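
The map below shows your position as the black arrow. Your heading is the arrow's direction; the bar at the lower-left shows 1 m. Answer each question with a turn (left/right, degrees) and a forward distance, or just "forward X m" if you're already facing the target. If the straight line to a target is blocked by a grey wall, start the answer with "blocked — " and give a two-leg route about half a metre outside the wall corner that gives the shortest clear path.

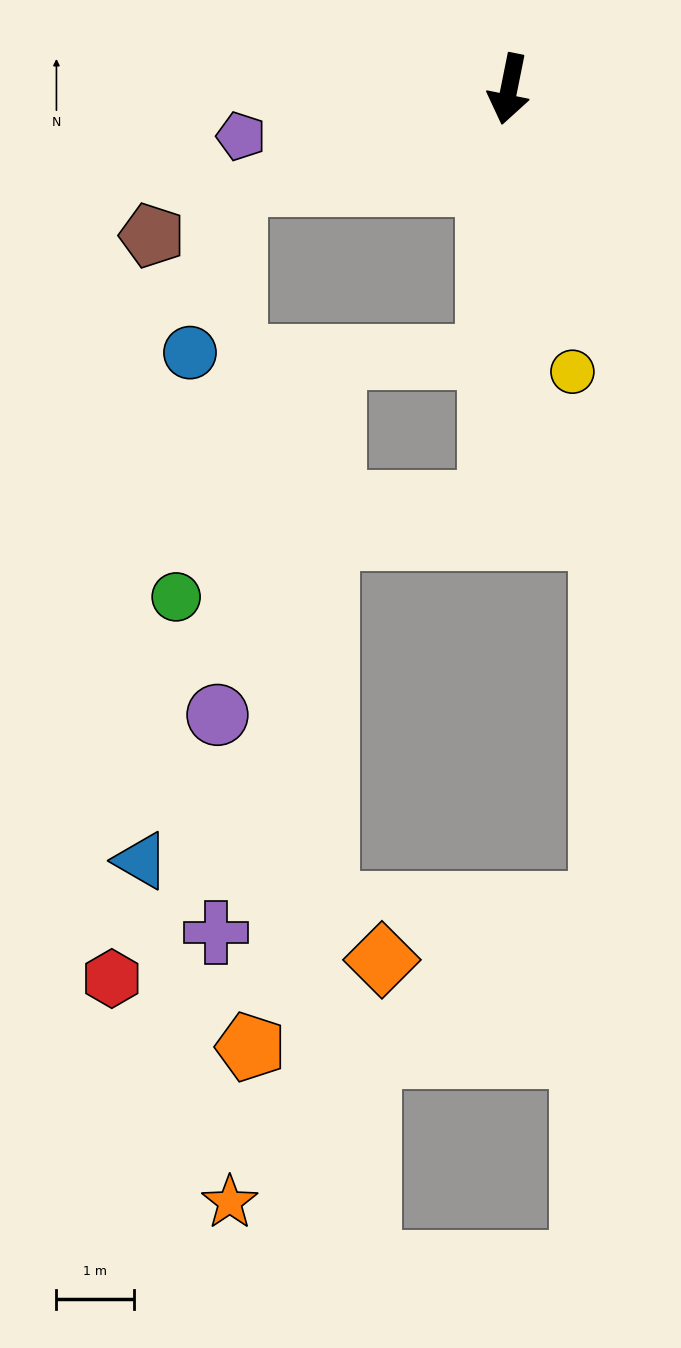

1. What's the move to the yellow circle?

turn left 24°, forward 3.7 m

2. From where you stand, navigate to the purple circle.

blocked — turn right 60°, forward 3.8 m, then turn left 70°, forward 6.9 m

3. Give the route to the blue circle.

blocked — turn right 60°, forward 3.8 m, then turn left 57°, forward 2.3 m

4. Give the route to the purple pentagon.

turn right 69°, forward 3.5 m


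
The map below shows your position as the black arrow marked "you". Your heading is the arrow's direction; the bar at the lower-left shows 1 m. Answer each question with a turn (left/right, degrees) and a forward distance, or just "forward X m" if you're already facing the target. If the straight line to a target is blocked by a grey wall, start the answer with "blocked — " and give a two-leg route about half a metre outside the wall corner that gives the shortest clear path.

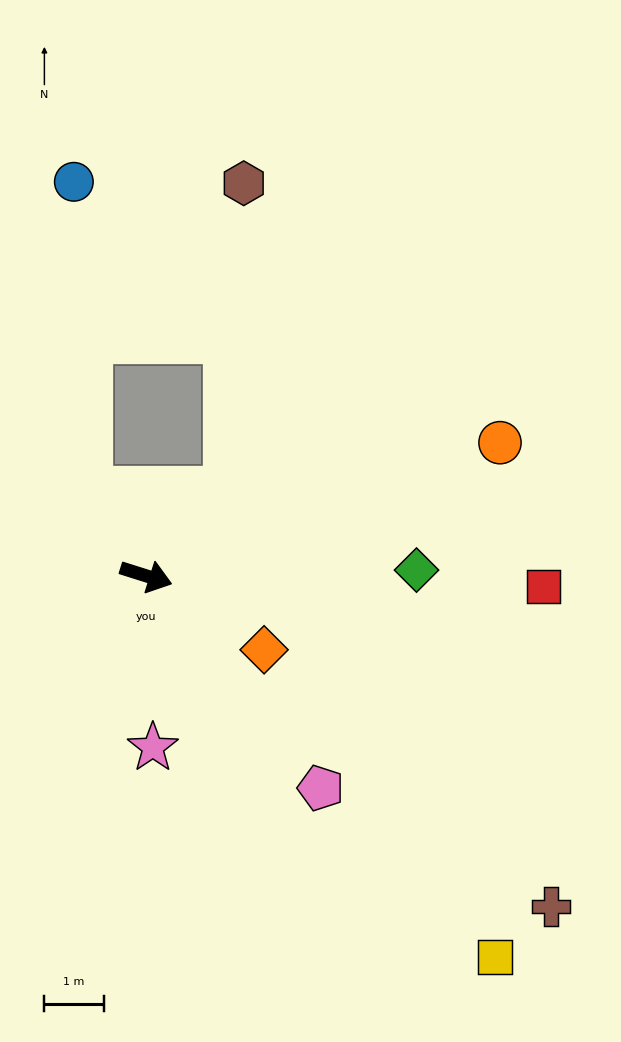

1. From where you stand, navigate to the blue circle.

blocked — turn left 142°, forward 1.7 m, then turn right 32°, forward 5.2 m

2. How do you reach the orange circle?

turn left 38°, forward 6.4 m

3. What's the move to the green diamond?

turn left 19°, forward 4.6 m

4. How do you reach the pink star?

turn right 70°, forward 2.9 m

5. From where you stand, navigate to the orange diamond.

turn right 15°, forward 2.4 m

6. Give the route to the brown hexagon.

blocked — turn left 63°, forward 2.0 m, then turn left 42°, forward 5.2 m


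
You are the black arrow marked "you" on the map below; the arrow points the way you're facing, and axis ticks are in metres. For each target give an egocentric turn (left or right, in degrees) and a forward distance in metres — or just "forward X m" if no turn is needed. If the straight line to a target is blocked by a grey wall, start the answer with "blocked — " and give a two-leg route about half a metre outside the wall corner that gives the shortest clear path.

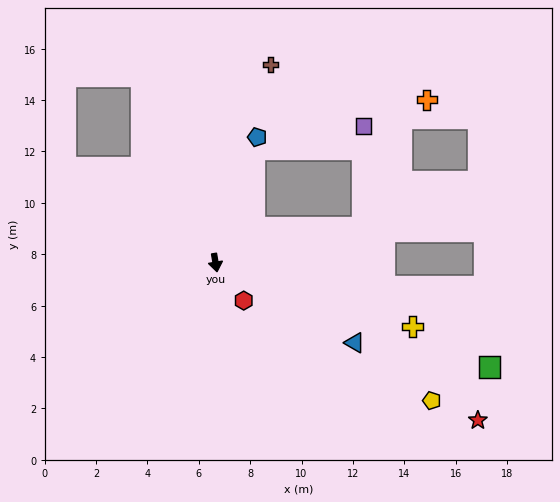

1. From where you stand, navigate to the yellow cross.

turn left 63°, forward 8.1 m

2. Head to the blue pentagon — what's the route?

turn left 152°, forward 5.1 m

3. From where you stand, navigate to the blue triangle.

turn left 51°, forward 6.3 m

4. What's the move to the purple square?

blocked — turn left 94°, forward 5.9 m, then turn left 76°, forward 4.0 m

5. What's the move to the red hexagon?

turn left 27°, forward 1.8 m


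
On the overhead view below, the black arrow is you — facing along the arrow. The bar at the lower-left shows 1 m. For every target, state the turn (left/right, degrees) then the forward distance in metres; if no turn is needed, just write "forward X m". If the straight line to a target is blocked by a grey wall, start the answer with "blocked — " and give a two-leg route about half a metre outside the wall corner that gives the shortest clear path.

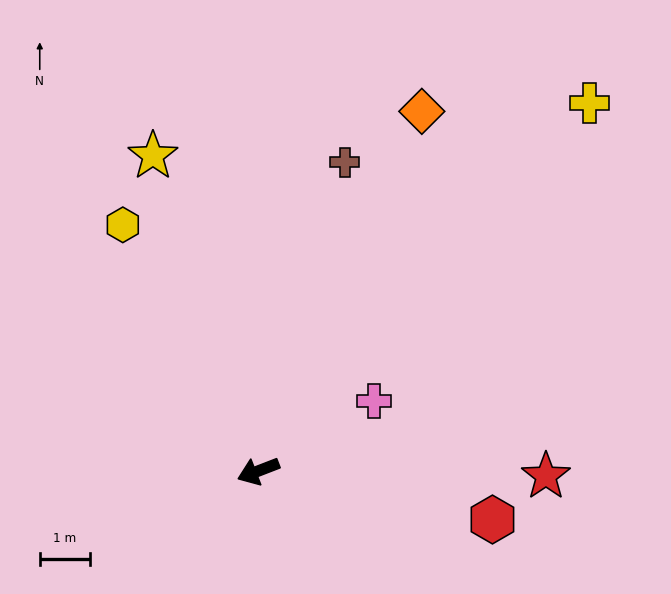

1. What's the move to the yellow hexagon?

turn right 82°, forward 5.6 m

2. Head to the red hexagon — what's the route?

turn left 147°, forward 4.8 m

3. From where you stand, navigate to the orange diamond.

turn right 136°, forward 7.9 m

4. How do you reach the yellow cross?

turn right 153°, forward 9.8 m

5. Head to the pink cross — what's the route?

turn right 170°, forward 2.7 m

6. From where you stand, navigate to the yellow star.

turn right 93°, forward 6.6 m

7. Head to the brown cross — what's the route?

turn right 127°, forward 6.4 m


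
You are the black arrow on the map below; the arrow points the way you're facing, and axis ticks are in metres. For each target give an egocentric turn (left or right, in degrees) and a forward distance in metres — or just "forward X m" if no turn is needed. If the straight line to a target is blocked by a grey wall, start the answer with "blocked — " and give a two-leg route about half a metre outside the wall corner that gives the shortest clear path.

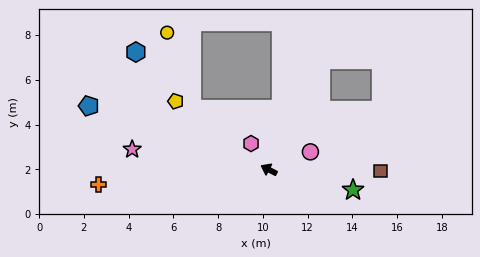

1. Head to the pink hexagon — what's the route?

turn right 28°, forward 1.4 m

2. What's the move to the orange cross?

turn left 32°, forward 7.6 m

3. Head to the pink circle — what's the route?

turn right 129°, forward 2.0 m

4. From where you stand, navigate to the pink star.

turn left 19°, forward 6.2 m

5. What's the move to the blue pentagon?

turn left 8°, forward 8.5 m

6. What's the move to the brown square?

turn right 153°, forward 5.0 m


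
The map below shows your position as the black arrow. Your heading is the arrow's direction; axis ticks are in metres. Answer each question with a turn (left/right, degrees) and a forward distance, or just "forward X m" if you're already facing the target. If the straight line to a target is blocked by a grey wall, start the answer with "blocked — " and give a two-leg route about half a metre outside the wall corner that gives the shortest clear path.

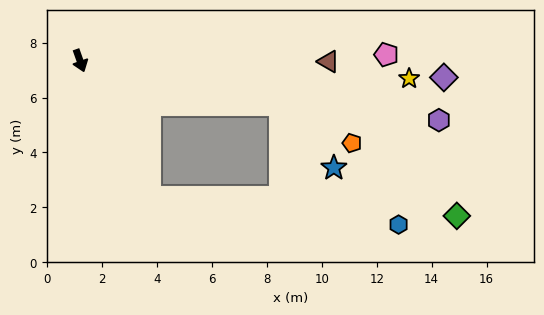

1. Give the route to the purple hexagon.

turn left 61°, forward 13.2 m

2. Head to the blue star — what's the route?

blocked — turn left 58°, forward 7.5 m, then turn right 37°, forward 3.0 m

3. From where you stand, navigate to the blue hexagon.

blocked — turn left 8°, forward 5.6 m, then turn left 56°, forward 9.1 m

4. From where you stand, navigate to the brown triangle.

turn left 70°, forward 9.0 m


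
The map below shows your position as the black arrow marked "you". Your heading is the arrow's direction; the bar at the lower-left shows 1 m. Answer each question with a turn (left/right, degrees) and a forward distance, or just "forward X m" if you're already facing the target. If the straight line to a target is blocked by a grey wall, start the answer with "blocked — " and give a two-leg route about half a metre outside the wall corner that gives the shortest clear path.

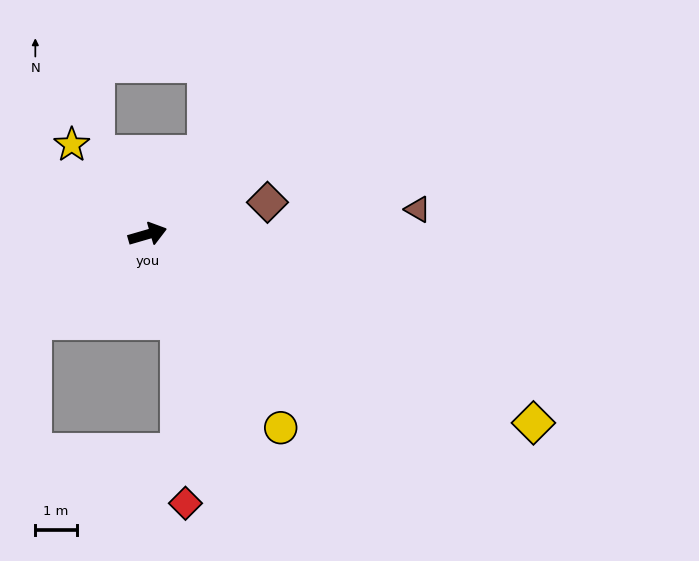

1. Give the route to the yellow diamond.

turn right 42°, forward 10.4 m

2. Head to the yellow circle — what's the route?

turn right 72°, forward 5.7 m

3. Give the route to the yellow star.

turn left 114°, forward 2.8 m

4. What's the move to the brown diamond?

forward 3.0 m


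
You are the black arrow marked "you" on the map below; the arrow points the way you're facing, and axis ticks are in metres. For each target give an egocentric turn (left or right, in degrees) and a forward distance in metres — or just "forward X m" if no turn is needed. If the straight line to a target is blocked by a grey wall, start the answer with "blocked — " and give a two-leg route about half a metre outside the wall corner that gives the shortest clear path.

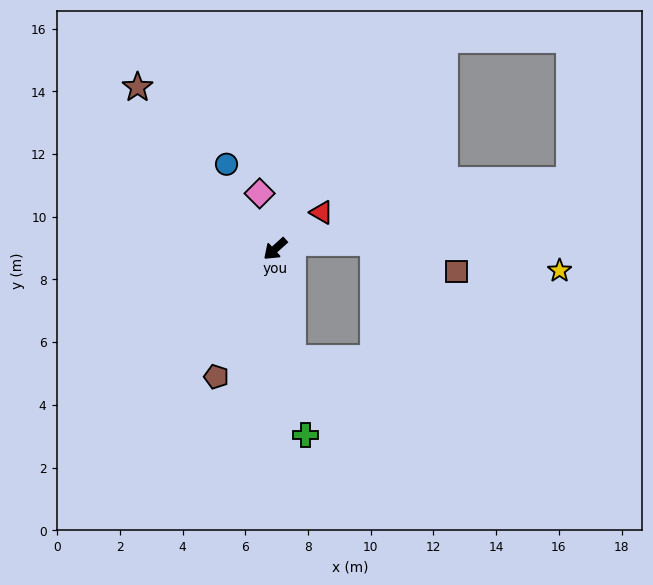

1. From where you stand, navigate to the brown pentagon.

turn left 23°, forward 4.5 m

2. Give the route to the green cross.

turn left 57°, forward 6.0 m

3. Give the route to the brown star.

turn right 92°, forward 6.8 m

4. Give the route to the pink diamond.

turn right 116°, forward 1.8 m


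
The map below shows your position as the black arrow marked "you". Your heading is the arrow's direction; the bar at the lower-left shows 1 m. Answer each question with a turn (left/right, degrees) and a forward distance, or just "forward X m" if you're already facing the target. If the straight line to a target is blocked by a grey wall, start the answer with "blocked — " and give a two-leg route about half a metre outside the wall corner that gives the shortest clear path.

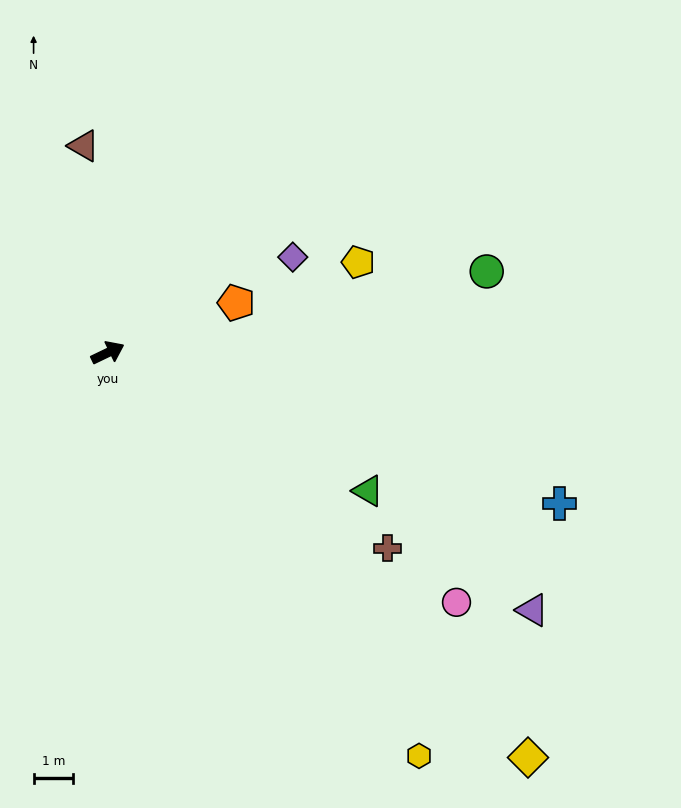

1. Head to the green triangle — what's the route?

turn right 54°, forward 7.4 m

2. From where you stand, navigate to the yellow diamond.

turn right 70°, forward 14.7 m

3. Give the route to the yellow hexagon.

turn right 78°, forward 12.8 m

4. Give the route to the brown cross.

turn right 61°, forward 8.6 m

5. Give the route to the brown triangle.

turn left 71°, forward 5.2 m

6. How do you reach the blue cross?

turn right 44°, forward 12.0 m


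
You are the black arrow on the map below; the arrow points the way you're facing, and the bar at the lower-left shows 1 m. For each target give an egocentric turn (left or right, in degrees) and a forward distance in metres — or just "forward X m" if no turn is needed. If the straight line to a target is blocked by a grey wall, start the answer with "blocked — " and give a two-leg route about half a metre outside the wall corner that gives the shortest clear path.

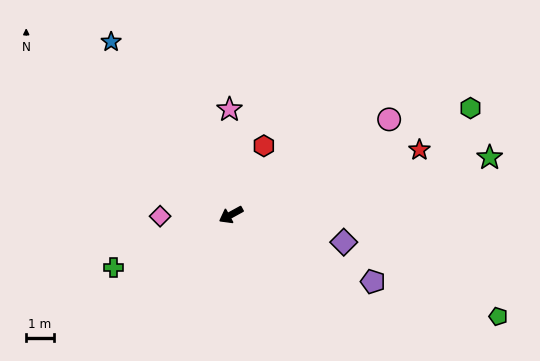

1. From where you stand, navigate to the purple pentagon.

turn left 126°, forward 5.7 m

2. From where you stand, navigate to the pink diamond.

turn right 28°, forward 2.6 m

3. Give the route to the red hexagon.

turn right 144°, forward 2.8 m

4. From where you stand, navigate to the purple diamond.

turn left 138°, forward 4.2 m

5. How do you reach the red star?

turn left 170°, forward 7.2 m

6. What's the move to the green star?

turn left 164°, forward 9.6 m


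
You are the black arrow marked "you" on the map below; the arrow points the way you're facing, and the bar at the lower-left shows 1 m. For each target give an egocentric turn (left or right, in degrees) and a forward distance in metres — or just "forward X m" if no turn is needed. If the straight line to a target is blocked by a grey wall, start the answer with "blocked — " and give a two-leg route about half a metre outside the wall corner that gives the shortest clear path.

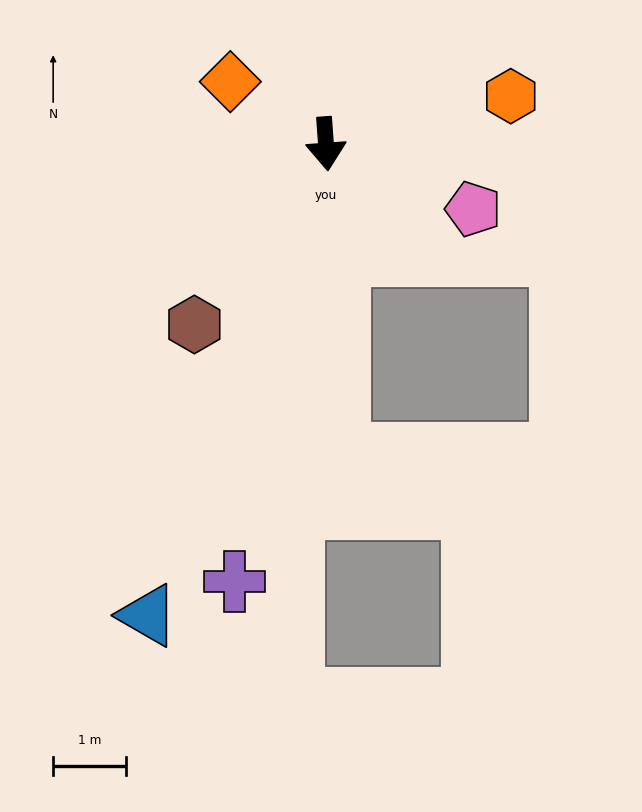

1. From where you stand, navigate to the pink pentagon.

turn left 62°, forward 2.2 m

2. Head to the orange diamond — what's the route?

turn right 127°, forward 1.6 m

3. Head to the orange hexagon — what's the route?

turn left 100°, forward 2.6 m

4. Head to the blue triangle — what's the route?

turn right 25°, forward 7.0 m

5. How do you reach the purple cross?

turn right 16°, forward 6.2 m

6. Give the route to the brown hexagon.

turn right 40°, forward 3.1 m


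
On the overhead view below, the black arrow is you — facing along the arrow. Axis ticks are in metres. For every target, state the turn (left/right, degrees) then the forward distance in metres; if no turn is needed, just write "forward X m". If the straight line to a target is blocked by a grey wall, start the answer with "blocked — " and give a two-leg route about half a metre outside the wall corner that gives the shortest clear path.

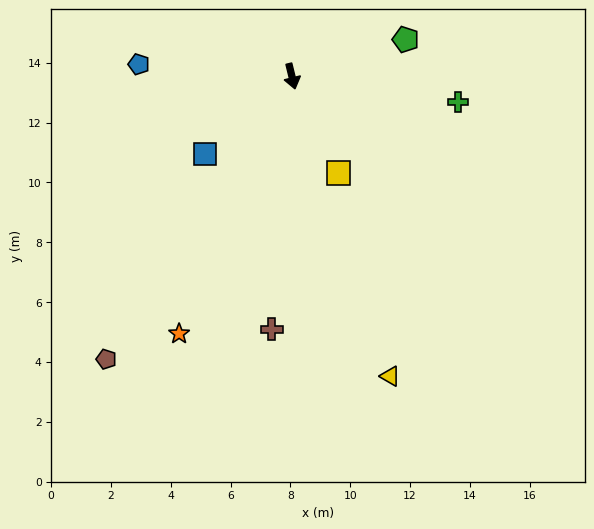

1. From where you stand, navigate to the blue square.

turn right 62°, forward 3.9 m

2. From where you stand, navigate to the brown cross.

turn right 18°, forward 8.5 m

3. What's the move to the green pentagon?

turn left 94°, forward 4.0 m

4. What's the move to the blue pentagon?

turn right 108°, forward 5.1 m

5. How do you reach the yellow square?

turn left 12°, forward 3.6 m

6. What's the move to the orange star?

turn right 37°, forward 9.4 m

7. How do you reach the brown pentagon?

turn right 47°, forward 11.3 m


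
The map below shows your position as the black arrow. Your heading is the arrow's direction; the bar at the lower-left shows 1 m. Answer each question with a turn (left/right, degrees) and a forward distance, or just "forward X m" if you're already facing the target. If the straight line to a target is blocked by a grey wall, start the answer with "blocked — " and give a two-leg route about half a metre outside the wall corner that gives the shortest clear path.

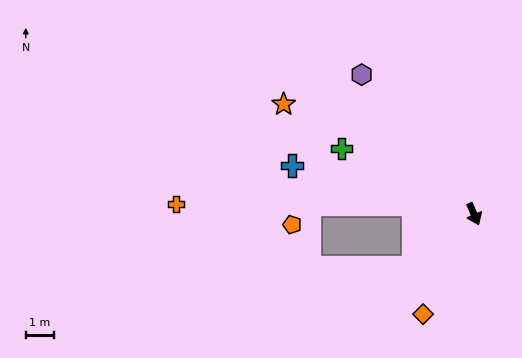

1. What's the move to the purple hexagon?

turn right 164°, forward 6.3 m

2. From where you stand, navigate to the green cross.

turn right 140°, forward 5.2 m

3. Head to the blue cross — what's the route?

turn right 128°, forward 6.7 m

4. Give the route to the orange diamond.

turn right 50°, forward 4.0 m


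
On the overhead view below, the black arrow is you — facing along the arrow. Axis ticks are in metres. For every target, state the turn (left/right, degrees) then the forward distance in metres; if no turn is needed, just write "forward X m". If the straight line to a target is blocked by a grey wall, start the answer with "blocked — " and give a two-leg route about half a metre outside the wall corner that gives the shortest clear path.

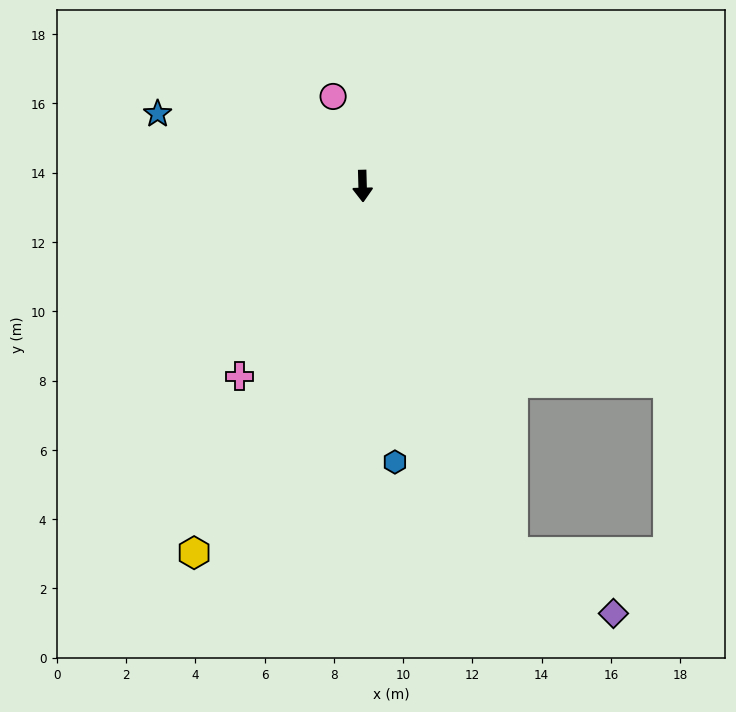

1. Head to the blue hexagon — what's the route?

turn left 5°, forward 8.0 m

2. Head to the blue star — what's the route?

turn right 111°, forward 6.3 m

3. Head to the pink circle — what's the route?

turn right 163°, forward 2.7 m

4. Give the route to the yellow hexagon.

turn right 26°, forward 11.7 m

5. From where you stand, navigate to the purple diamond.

blocked — turn left 21°, forward 11.4 m, then turn left 36°, forward 3.4 m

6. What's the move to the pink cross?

turn right 34°, forward 6.5 m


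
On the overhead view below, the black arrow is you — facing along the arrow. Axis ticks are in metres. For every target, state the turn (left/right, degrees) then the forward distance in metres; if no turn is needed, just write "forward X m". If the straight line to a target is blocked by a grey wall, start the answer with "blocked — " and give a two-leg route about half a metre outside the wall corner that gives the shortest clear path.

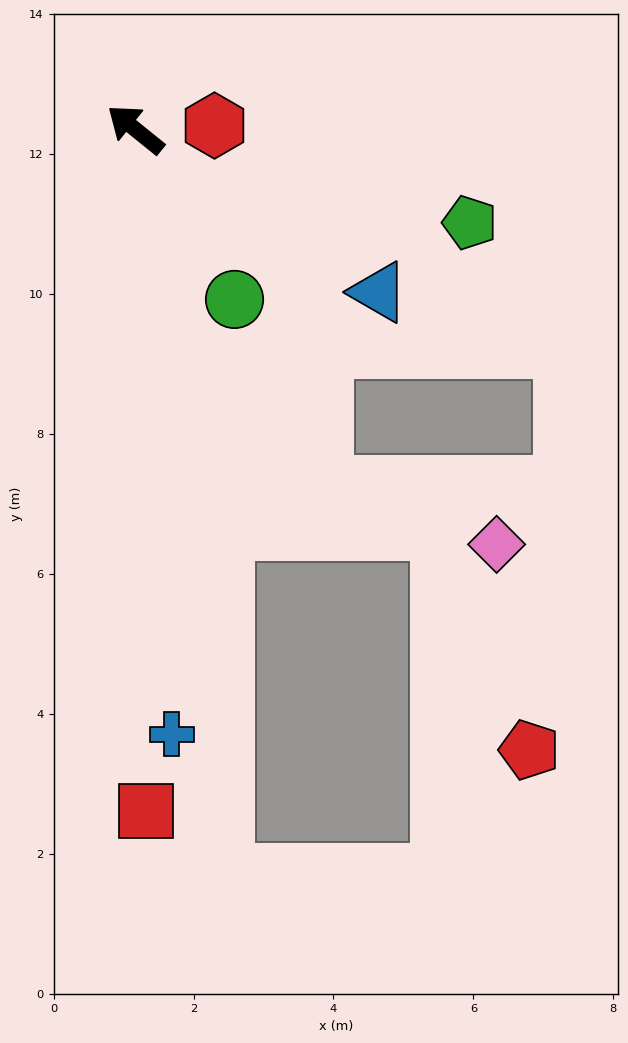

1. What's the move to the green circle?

turn left 159°, forward 2.8 m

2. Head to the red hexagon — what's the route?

turn right 138°, forward 1.1 m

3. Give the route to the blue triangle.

turn right 175°, forward 4.2 m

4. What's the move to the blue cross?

turn left 132°, forward 8.7 m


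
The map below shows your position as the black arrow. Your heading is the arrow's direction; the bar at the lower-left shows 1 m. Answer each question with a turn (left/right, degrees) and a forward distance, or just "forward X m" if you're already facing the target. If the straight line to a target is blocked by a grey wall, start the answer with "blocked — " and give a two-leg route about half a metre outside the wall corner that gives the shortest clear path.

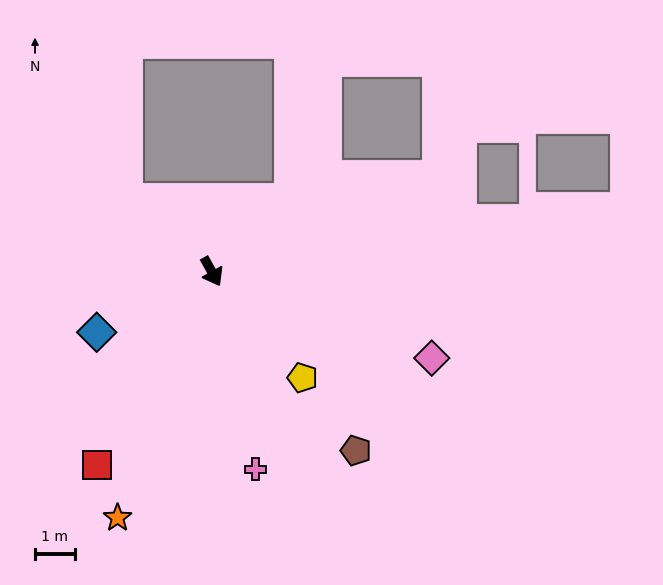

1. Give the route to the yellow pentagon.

turn left 12°, forward 3.5 m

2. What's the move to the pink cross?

turn right 17°, forward 5.1 m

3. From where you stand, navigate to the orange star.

turn right 50°, forward 6.6 m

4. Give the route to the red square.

turn right 60°, forward 5.6 m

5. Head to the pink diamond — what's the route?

turn left 39°, forward 5.9 m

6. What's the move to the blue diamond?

turn right 91°, forward 3.3 m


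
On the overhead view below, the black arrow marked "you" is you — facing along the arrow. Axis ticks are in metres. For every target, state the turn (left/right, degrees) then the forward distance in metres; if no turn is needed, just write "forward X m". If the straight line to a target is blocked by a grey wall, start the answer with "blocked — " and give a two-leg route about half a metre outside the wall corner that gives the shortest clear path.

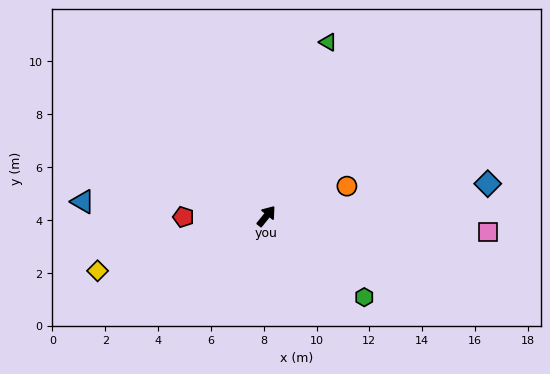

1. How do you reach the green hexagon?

turn right 91°, forward 4.8 m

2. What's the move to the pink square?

turn right 55°, forward 8.4 m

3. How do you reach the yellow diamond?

turn left 147°, forward 6.7 m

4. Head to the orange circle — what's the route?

turn right 31°, forward 3.3 m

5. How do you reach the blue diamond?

turn right 43°, forward 8.5 m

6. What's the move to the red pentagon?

turn left 129°, forward 3.1 m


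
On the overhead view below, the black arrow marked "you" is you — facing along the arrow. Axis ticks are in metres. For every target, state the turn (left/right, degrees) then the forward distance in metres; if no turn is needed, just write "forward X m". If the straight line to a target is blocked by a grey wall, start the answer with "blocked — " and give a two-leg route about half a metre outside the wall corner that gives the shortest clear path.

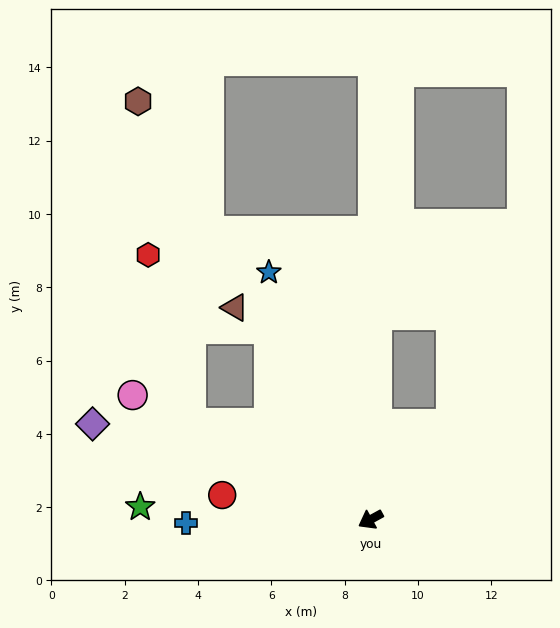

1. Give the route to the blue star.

turn right 96°, forward 7.3 m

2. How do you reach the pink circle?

turn right 56°, forward 7.3 m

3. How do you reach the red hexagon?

blocked — turn right 57°, forward 5.6 m, then turn right 48°, forward 4.7 m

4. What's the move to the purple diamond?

turn right 48°, forward 8.0 m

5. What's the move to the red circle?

turn right 38°, forward 4.1 m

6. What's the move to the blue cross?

turn right 28°, forward 5.0 m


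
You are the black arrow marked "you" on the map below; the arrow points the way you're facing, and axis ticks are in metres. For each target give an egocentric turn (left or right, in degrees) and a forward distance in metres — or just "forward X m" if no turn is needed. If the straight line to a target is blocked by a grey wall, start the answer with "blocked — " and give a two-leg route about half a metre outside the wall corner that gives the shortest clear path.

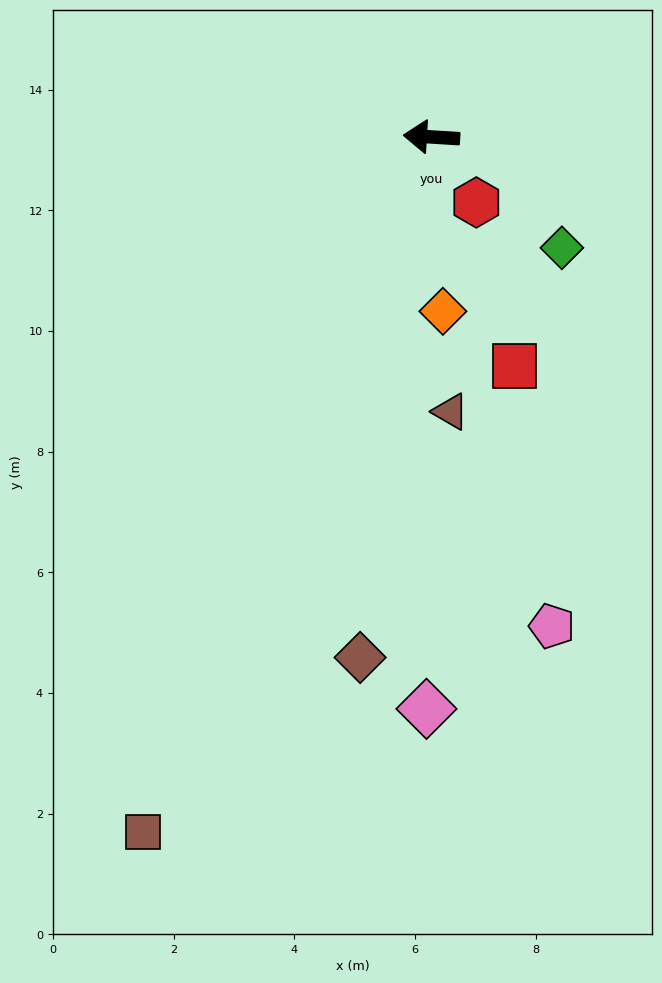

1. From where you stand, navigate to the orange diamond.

turn left 97°, forward 2.9 m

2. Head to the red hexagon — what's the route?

turn left 128°, forward 1.3 m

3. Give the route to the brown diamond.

turn left 86°, forward 8.7 m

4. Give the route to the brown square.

turn left 71°, forward 12.5 m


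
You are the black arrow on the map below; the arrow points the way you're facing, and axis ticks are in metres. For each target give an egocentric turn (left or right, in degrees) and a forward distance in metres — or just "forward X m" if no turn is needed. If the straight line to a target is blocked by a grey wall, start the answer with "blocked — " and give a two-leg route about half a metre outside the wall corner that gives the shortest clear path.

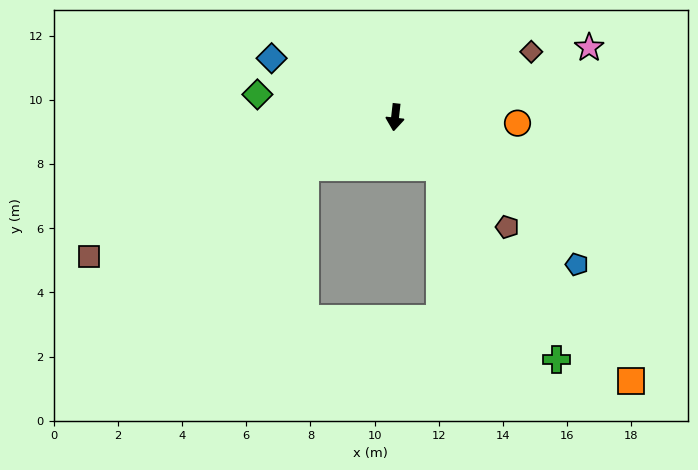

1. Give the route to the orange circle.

turn left 94°, forward 3.8 m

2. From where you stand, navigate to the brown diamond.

turn left 122°, forward 4.7 m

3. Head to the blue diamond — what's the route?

turn right 109°, forward 4.3 m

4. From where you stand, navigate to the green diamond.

turn right 93°, forward 4.3 m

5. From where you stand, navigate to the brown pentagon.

turn left 52°, forward 4.9 m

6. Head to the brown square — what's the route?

turn right 59°, forward 10.5 m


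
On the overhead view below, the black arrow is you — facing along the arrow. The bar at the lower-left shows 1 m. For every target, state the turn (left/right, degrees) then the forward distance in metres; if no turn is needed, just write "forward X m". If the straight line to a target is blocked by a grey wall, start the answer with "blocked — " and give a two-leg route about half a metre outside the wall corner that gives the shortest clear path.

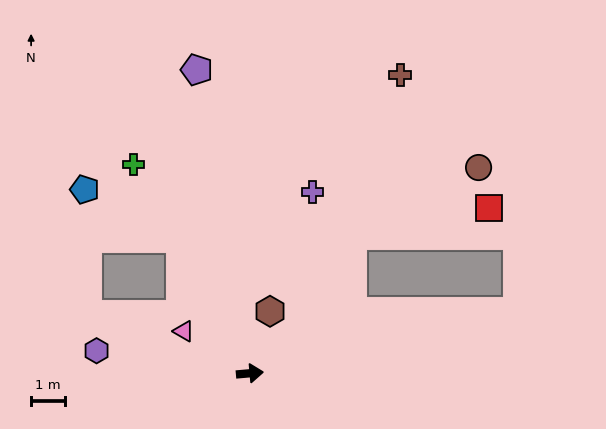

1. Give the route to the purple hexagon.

turn left 167°, forward 4.5 m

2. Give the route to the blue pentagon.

blocked — turn left 112°, forward 4.4 m, then turn left 36°, forward 3.2 m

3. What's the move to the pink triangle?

turn left 143°, forward 2.3 m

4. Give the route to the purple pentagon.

turn left 95°, forward 9.0 m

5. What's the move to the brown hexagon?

turn left 67°, forward 1.9 m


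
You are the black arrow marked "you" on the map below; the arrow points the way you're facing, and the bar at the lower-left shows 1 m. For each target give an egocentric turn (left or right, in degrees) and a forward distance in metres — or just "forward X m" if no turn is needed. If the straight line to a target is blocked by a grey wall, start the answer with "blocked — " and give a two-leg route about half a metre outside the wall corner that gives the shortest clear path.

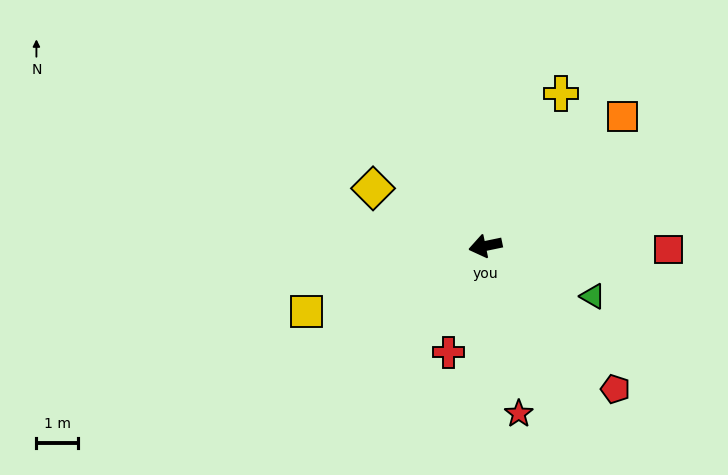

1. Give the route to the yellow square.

turn left 8°, forward 4.5 m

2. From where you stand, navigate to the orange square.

turn right 148°, forward 4.5 m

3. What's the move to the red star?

turn left 90°, forward 4.1 m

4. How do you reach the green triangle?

turn left 143°, forward 2.8 m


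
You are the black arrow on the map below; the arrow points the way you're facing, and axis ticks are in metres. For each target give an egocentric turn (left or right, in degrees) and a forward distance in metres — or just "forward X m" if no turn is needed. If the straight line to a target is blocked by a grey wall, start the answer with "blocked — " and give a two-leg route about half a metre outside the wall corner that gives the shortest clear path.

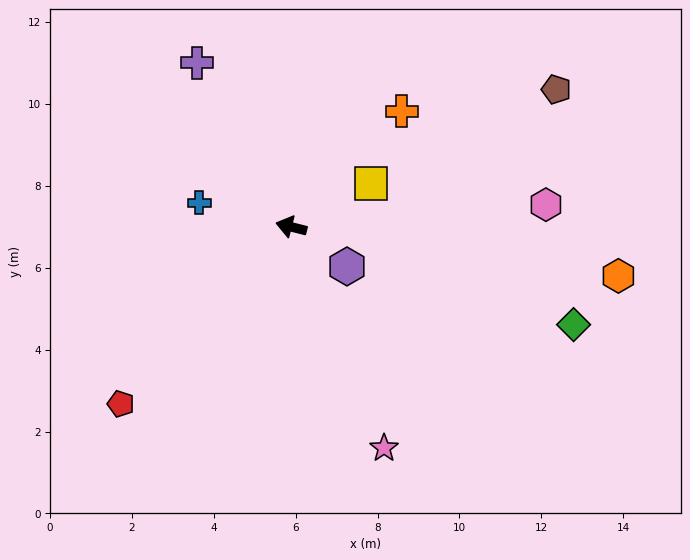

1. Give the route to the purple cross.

turn right 46°, forward 4.6 m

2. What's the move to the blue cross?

forward 2.3 m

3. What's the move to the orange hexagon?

turn right 174°, forward 8.1 m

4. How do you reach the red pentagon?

turn left 60°, forward 6.0 m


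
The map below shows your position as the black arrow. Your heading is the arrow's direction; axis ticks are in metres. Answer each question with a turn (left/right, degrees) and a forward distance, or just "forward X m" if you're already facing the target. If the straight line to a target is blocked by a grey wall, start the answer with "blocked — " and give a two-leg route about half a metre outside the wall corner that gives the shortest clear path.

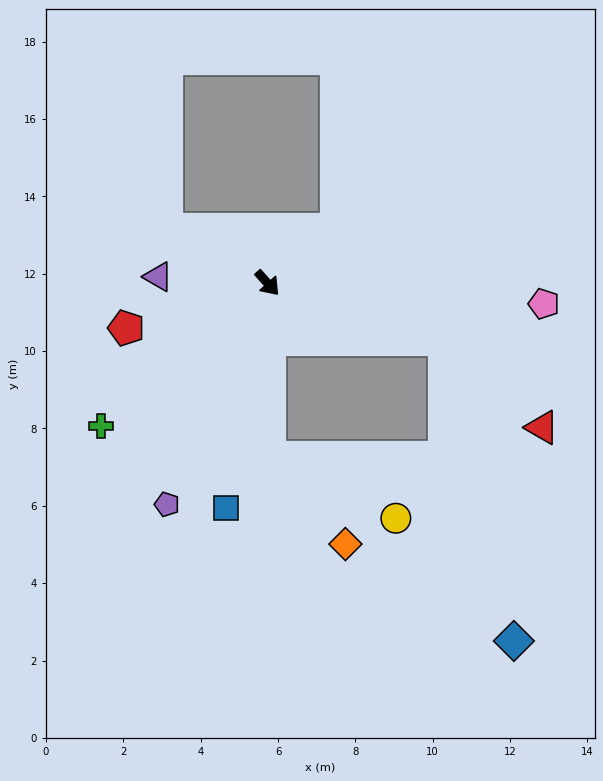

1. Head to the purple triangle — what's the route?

turn right 135°, forward 2.8 m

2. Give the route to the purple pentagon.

turn right 66°, forward 6.3 m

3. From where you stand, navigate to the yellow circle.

blocked — turn right 41°, forward 4.5 m, then turn left 63°, forward 3.6 m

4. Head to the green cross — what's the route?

turn right 91°, forward 5.7 m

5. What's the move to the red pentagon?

turn right 114°, forward 3.8 m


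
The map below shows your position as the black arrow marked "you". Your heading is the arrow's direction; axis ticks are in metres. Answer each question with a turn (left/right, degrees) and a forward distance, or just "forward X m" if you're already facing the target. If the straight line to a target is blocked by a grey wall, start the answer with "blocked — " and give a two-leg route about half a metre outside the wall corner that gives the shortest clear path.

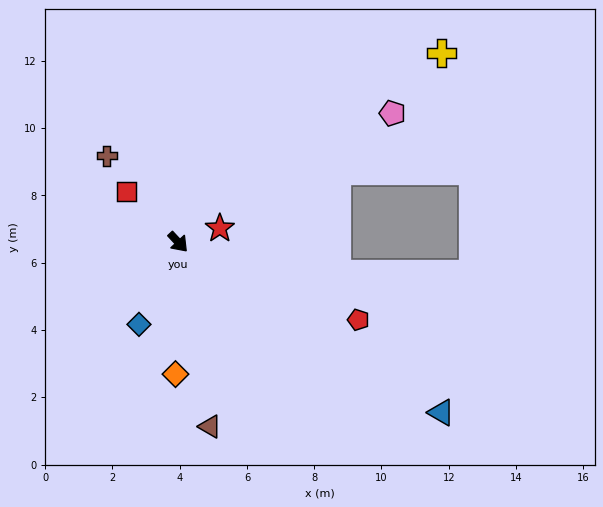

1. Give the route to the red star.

turn left 65°, forward 1.3 m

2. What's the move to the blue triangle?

turn left 14°, forward 9.3 m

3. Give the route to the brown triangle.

turn right 33°, forward 5.6 m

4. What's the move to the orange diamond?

turn right 44°, forward 3.9 m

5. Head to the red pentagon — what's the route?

turn left 24°, forward 5.8 m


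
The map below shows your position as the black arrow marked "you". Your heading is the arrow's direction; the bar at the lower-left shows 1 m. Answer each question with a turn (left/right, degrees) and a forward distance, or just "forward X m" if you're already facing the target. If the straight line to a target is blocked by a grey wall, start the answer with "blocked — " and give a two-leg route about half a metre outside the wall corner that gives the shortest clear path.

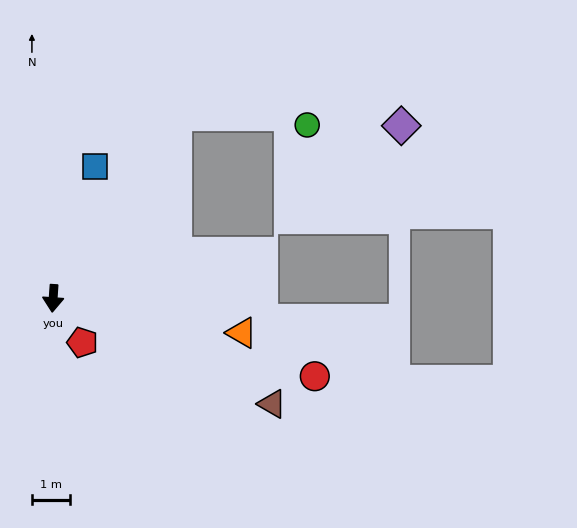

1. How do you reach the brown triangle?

turn left 68°, forward 6.4 m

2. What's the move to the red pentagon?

turn left 38°, forward 1.4 m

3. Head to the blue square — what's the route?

turn left 166°, forward 3.7 m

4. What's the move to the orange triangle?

turn left 84°, forward 5.1 m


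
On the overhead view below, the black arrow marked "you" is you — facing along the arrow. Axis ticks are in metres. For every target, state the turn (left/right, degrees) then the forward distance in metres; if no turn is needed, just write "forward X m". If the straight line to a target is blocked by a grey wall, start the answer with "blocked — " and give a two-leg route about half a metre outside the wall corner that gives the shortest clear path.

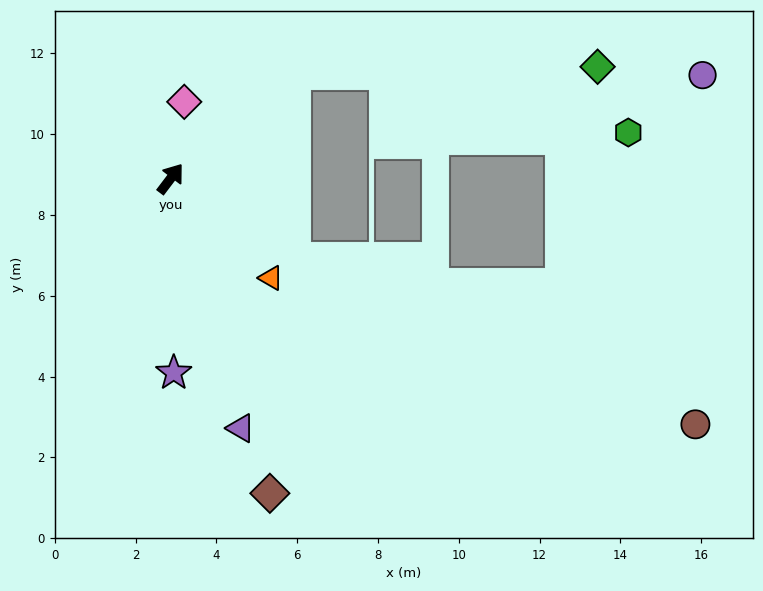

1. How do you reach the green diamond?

blocked — turn right 12°, forward 4.0 m, then turn right 40°, forward 7.5 m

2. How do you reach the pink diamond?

turn left 27°, forward 1.9 m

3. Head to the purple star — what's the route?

turn right 142°, forward 4.8 m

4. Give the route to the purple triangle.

turn right 127°, forward 6.4 m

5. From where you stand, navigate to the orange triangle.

turn right 98°, forward 3.5 m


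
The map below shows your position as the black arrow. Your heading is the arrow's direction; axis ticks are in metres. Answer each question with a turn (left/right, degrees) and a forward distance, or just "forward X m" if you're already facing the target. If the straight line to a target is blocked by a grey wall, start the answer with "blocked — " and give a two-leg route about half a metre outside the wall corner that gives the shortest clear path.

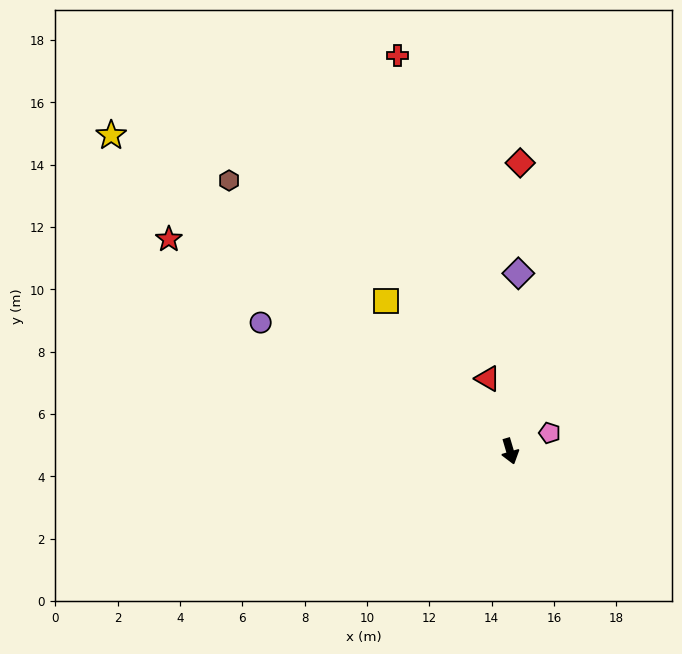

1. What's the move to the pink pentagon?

turn left 98°, forward 1.4 m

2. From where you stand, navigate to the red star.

turn right 138°, forward 12.9 m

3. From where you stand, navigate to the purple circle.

turn right 134°, forward 9.0 m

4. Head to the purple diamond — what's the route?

turn left 161°, forward 5.7 m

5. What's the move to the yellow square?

turn right 157°, forward 6.2 m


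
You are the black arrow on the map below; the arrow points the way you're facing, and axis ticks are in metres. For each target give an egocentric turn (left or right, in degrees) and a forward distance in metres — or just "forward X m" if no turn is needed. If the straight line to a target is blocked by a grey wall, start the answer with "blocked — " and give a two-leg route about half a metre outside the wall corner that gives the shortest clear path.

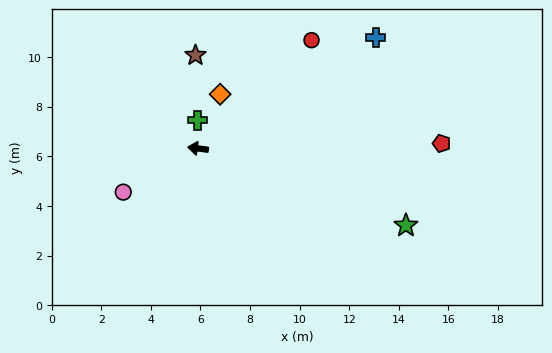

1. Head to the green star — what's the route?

turn left 167°, forward 8.9 m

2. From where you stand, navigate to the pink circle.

turn left 38°, forward 3.5 m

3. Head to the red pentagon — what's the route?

turn right 171°, forward 9.8 m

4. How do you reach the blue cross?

turn right 141°, forward 8.4 m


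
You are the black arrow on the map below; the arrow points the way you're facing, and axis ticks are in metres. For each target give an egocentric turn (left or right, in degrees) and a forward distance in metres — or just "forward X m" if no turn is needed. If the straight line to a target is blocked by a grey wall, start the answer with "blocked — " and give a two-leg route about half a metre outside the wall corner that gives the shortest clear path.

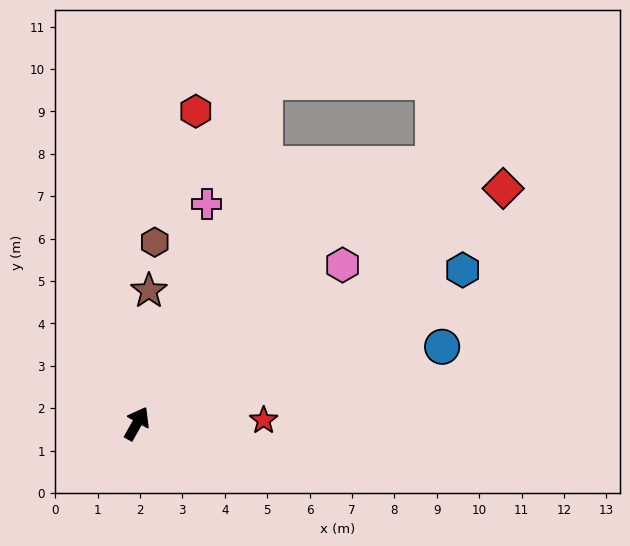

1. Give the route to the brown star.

turn left 24°, forward 3.1 m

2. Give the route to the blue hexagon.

turn right 35°, forward 8.5 m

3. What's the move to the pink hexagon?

turn right 23°, forward 6.1 m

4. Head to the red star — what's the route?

turn right 59°, forward 3.0 m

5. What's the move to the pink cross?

turn left 12°, forward 5.4 m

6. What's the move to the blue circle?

turn right 47°, forward 7.4 m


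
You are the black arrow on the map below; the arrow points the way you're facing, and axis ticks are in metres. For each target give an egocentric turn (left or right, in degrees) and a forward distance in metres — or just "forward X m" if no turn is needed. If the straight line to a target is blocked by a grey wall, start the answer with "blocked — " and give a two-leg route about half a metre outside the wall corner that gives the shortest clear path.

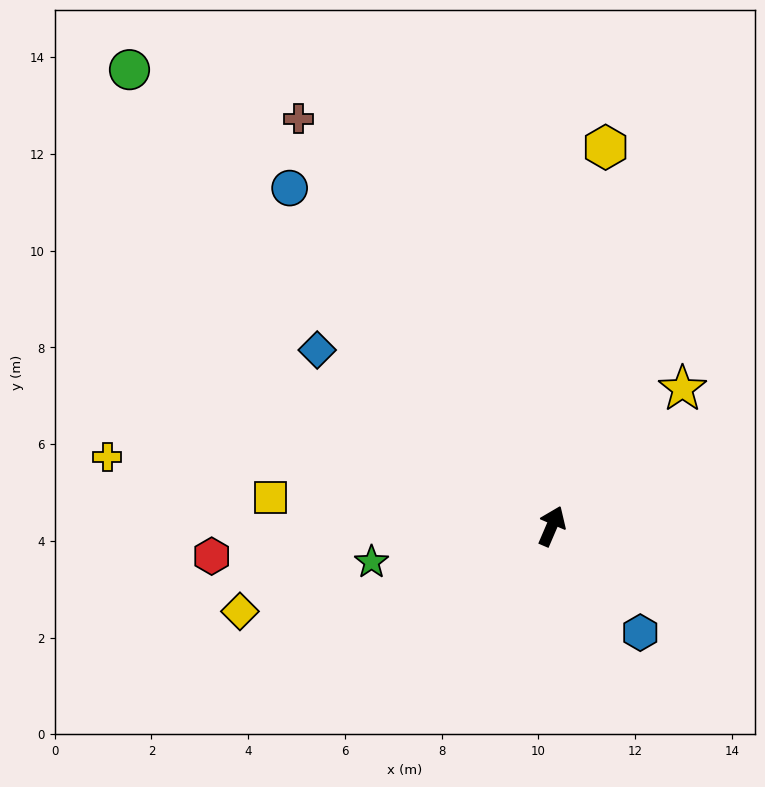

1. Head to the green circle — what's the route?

turn left 66°, forward 12.9 m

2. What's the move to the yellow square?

turn left 107°, forward 5.8 m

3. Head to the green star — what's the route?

turn left 125°, forward 3.8 m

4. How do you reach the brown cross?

turn left 55°, forward 9.9 m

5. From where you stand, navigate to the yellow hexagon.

turn left 15°, forward 7.9 m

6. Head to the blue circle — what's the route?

turn left 61°, forward 8.8 m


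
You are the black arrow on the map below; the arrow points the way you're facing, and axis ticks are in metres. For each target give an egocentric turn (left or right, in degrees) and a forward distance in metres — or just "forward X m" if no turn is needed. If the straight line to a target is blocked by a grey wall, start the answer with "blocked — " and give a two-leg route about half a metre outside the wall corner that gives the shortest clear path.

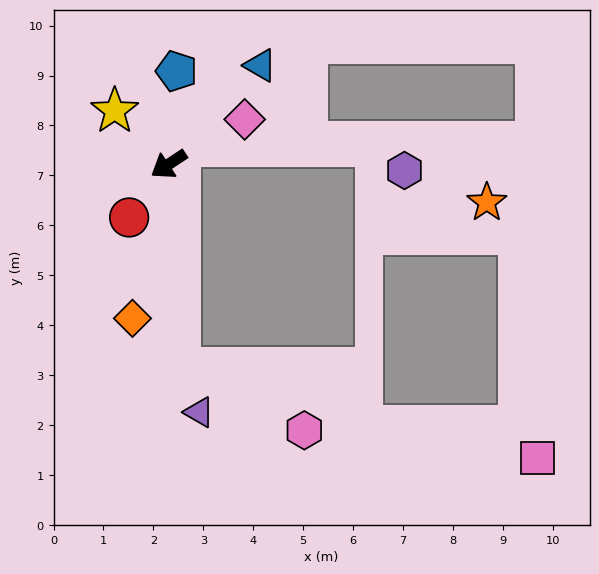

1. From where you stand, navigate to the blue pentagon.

turn right 128°, forward 1.9 m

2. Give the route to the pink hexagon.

blocked — turn left 60°, forward 4.1 m, then turn left 60°, forward 2.8 m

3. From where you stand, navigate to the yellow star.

turn right 78°, forward 1.5 m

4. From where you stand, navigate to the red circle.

turn left 20°, forward 1.3 m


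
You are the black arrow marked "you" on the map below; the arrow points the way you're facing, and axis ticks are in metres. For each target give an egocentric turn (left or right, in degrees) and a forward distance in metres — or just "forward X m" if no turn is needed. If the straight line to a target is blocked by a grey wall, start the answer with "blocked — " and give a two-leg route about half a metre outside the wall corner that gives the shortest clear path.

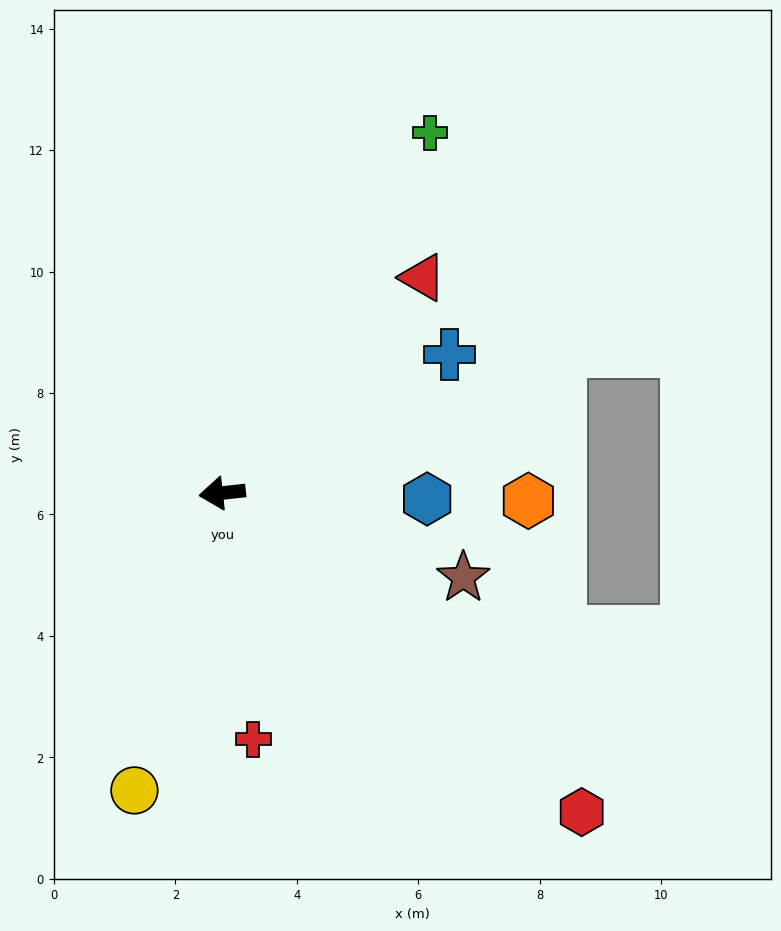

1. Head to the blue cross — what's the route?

turn right 155°, forward 4.4 m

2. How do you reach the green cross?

turn right 126°, forward 6.8 m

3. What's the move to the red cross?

turn left 91°, forward 4.1 m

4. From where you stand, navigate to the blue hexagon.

turn left 172°, forward 3.4 m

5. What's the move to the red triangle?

turn right 139°, forward 4.8 m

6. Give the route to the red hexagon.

turn left 132°, forward 7.9 m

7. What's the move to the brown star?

turn left 154°, forward 4.2 m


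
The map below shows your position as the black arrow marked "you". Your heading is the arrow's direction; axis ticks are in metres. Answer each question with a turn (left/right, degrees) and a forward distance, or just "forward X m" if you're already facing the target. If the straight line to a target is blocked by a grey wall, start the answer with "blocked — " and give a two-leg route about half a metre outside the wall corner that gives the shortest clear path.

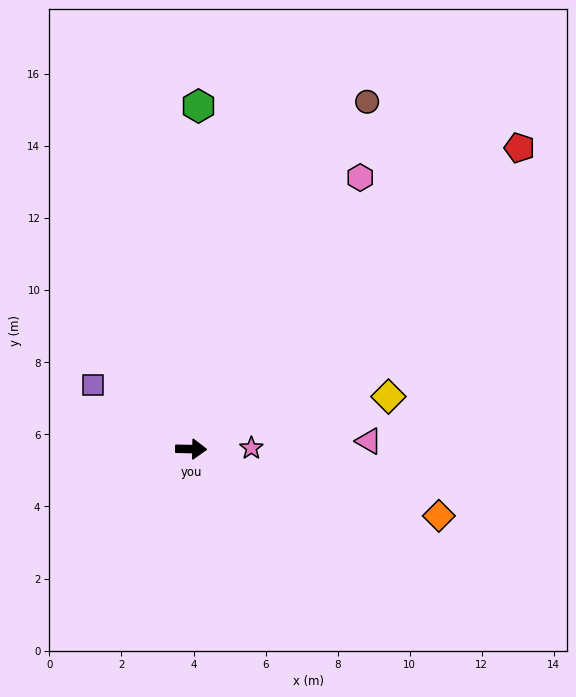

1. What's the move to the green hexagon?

turn left 90°, forward 9.5 m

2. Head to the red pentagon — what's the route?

turn left 44°, forward 12.4 m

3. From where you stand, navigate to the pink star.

turn left 2°, forward 1.7 m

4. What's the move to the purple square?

turn left 148°, forward 3.3 m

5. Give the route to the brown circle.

turn left 64°, forward 10.8 m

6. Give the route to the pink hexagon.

turn left 59°, forward 8.9 m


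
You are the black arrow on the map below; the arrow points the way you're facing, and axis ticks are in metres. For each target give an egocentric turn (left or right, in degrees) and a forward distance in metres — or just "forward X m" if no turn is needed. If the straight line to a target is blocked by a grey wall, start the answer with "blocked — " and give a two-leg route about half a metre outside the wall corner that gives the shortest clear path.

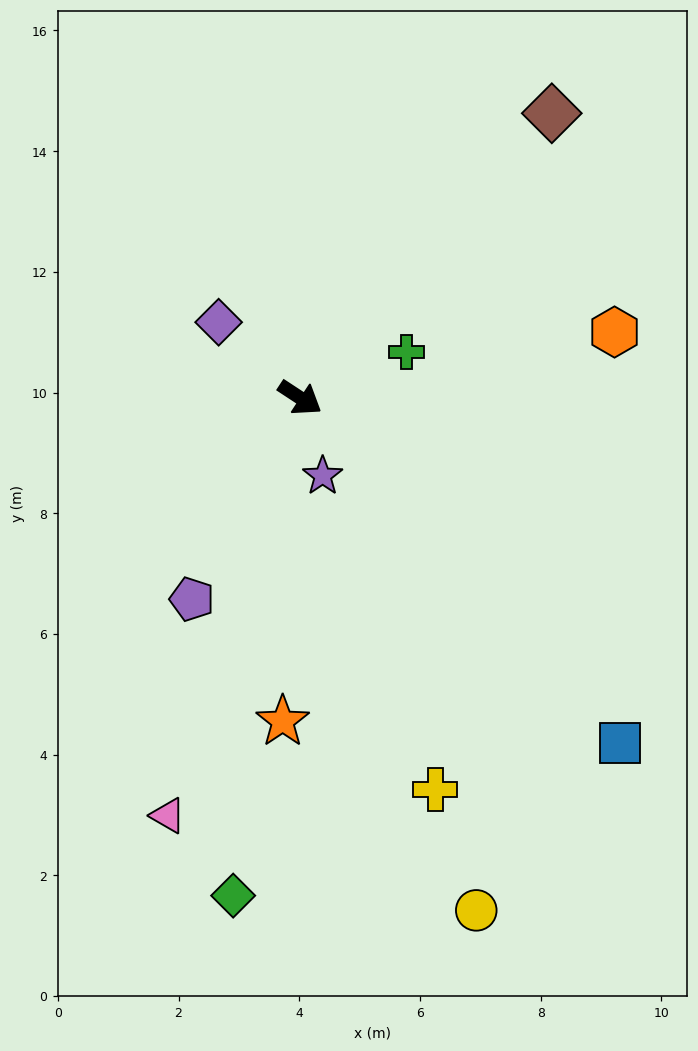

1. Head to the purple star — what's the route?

turn right 41°, forward 1.3 m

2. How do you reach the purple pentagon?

turn right 85°, forward 3.8 m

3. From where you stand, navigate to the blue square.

turn right 14°, forward 7.8 m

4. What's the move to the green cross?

turn left 57°, forward 1.9 m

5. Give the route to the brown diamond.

turn left 82°, forward 6.3 m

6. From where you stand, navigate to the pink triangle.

turn right 74°, forward 7.3 m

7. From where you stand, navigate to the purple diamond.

turn left 170°, forward 1.8 m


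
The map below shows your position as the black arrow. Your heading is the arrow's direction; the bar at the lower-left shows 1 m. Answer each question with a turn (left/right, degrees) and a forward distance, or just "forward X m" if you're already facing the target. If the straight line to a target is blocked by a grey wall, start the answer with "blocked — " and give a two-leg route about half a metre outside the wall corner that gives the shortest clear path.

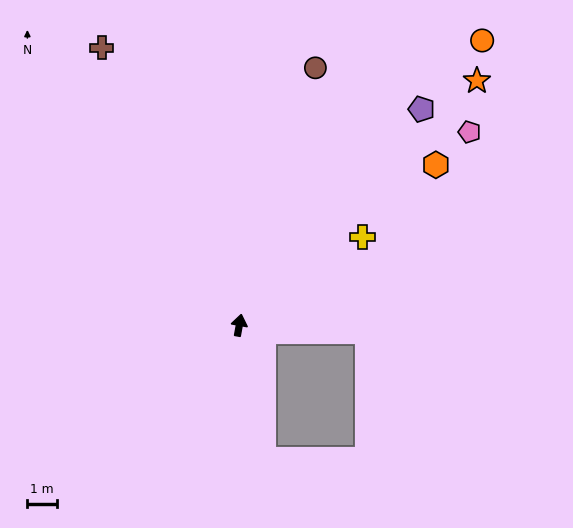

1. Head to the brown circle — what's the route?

turn right 6°, forward 9.2 m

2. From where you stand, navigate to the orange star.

turn right 34°, forward 11.7 m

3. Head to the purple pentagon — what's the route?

turn right 30°, forward 9.7 m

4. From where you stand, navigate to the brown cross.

turn left 37°, forward 10.6 m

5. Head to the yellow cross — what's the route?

turn right 44°, forward 5.2 m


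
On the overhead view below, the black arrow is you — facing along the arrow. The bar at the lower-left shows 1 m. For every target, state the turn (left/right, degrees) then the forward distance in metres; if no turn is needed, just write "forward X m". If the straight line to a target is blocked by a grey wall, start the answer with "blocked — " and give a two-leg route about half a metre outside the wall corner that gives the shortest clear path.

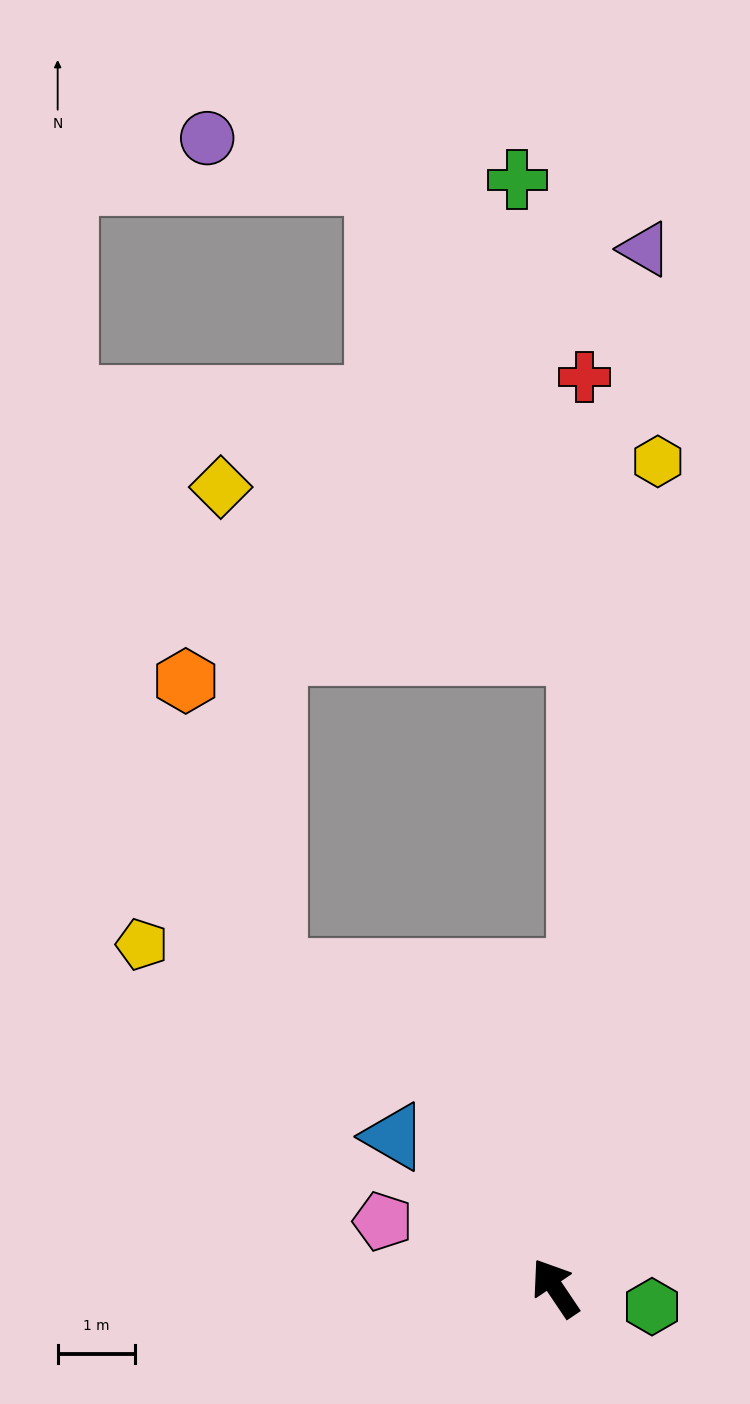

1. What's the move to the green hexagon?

turn right 135°, forward 1.3 m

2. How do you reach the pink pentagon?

turn left 35°, forward 2.4 m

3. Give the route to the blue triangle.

turn left 13°, forward 2.8 m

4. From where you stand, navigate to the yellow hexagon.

turn right 41°, forward 10.7 m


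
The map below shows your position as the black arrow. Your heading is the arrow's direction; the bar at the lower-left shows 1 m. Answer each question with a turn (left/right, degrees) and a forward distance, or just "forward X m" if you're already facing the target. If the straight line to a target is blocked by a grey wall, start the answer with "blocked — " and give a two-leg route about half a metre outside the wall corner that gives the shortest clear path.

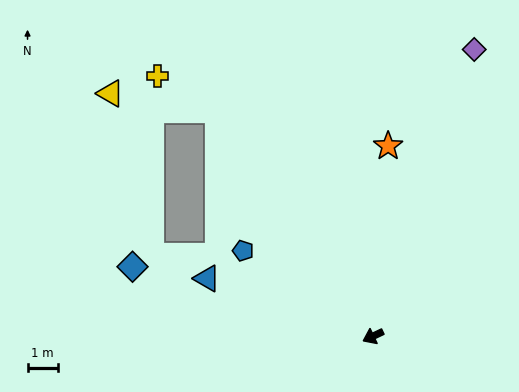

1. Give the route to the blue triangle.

turn right 45°, forward 5.8 m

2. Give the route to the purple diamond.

turn right 135°, forward 10.0 m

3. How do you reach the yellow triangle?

blocked — turn right 81°, forward 9.0 m, then turn left 47°, forward 3.6 m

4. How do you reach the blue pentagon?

turn right 59°, forward 5.1 m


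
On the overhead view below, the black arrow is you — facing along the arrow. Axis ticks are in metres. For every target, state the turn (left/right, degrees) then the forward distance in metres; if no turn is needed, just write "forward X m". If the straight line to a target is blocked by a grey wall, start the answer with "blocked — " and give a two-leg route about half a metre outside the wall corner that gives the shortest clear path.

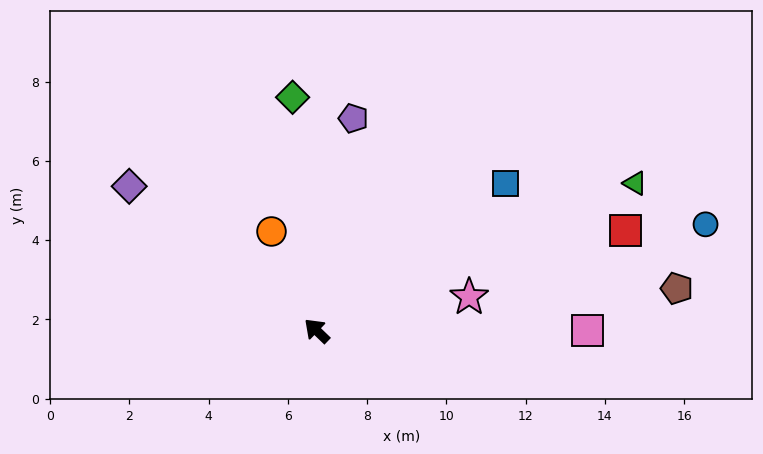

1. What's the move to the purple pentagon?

turn right 56°, forward 5.4 m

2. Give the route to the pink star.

turn right 124°, forward 3.9 m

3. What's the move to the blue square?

turn right 98°, forward 6.0 m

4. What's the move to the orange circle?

turn right 22°, forward 2.8 m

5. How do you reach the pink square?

turn right 136°, forward 6.8 m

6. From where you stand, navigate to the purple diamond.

turn left 6°, forward 6.0 m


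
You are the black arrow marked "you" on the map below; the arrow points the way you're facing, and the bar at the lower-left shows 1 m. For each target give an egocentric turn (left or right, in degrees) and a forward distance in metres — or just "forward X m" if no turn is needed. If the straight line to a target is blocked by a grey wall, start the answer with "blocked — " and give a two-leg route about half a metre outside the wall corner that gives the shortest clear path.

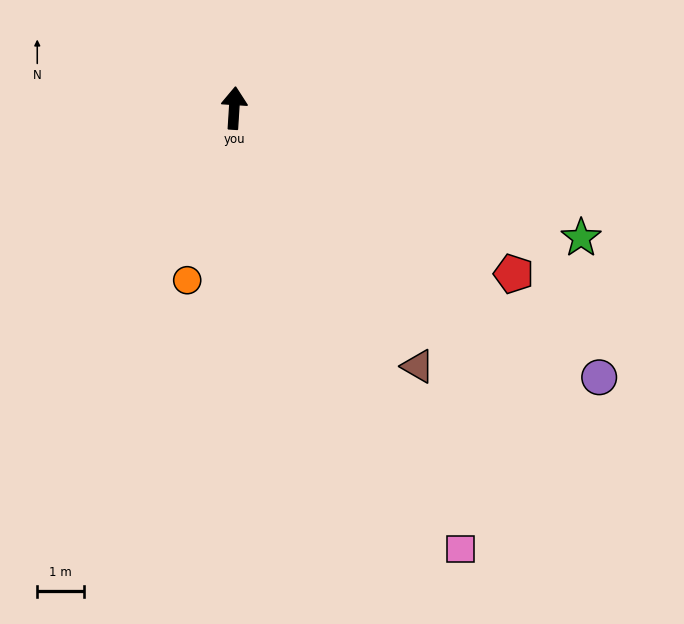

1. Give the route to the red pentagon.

turn right 117°, forward 7.0 m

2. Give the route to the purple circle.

turn right 123°, forward 9.8 m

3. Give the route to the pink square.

turn right 149°, forward 10.7 m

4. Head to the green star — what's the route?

turn right 107°, forward 8.0 m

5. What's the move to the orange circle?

turn left 168°, forward 3.8 m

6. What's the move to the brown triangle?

turn right 141°, forward 6.8 m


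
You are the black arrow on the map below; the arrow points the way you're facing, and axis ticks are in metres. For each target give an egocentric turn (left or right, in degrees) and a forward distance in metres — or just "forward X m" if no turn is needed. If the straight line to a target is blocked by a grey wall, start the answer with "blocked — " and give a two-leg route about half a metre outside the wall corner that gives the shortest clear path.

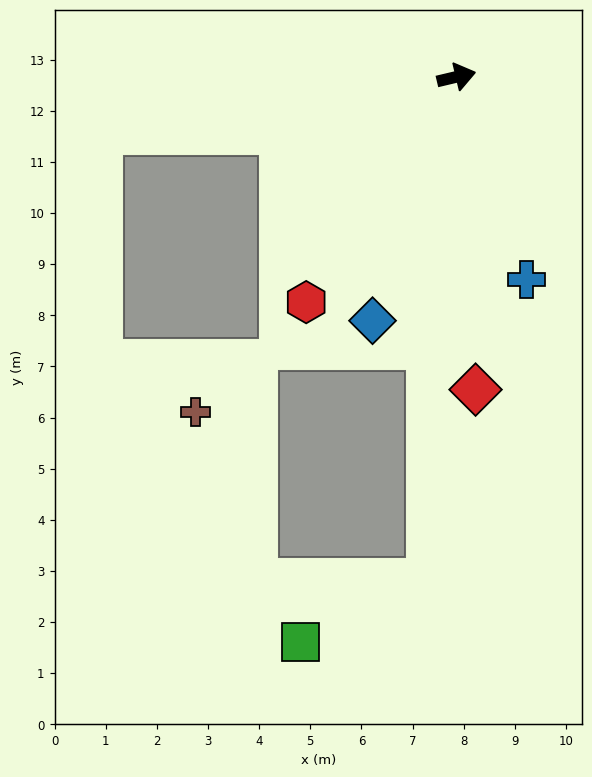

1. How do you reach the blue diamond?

turn right 122°, forward 5.0 m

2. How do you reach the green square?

blocked — turn right 107°, forward 9.9 m, then turn right 61°, forward 2.8 m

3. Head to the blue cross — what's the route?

turn right 84°, forward 4.2 m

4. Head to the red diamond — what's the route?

turn right 100°, forward 6.1 m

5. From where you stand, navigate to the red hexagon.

turn right 137°, forward 5.3 m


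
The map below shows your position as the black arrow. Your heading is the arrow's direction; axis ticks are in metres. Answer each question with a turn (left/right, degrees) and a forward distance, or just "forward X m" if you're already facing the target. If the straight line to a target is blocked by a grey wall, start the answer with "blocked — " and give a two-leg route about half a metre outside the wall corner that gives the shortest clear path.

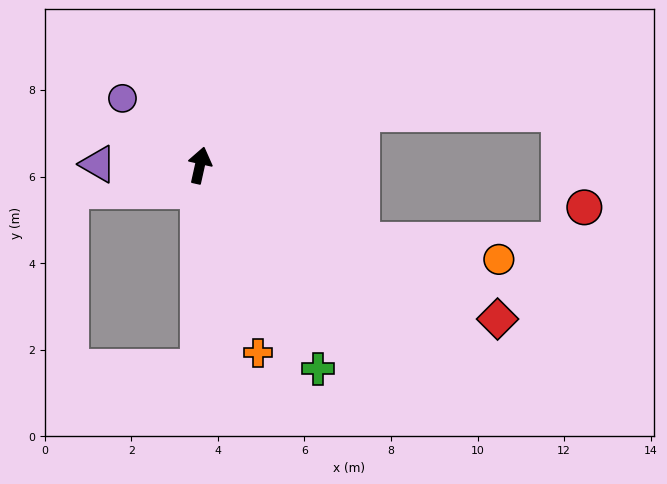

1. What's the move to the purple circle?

turn left 62°, forward 2.4 m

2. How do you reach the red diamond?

turn right 105°, forward 7.7 m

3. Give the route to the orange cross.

turn right 150°, forward 4.5 m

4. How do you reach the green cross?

turn right 137°, forward 5.4 m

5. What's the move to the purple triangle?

turn left 102°, forward 2.4 m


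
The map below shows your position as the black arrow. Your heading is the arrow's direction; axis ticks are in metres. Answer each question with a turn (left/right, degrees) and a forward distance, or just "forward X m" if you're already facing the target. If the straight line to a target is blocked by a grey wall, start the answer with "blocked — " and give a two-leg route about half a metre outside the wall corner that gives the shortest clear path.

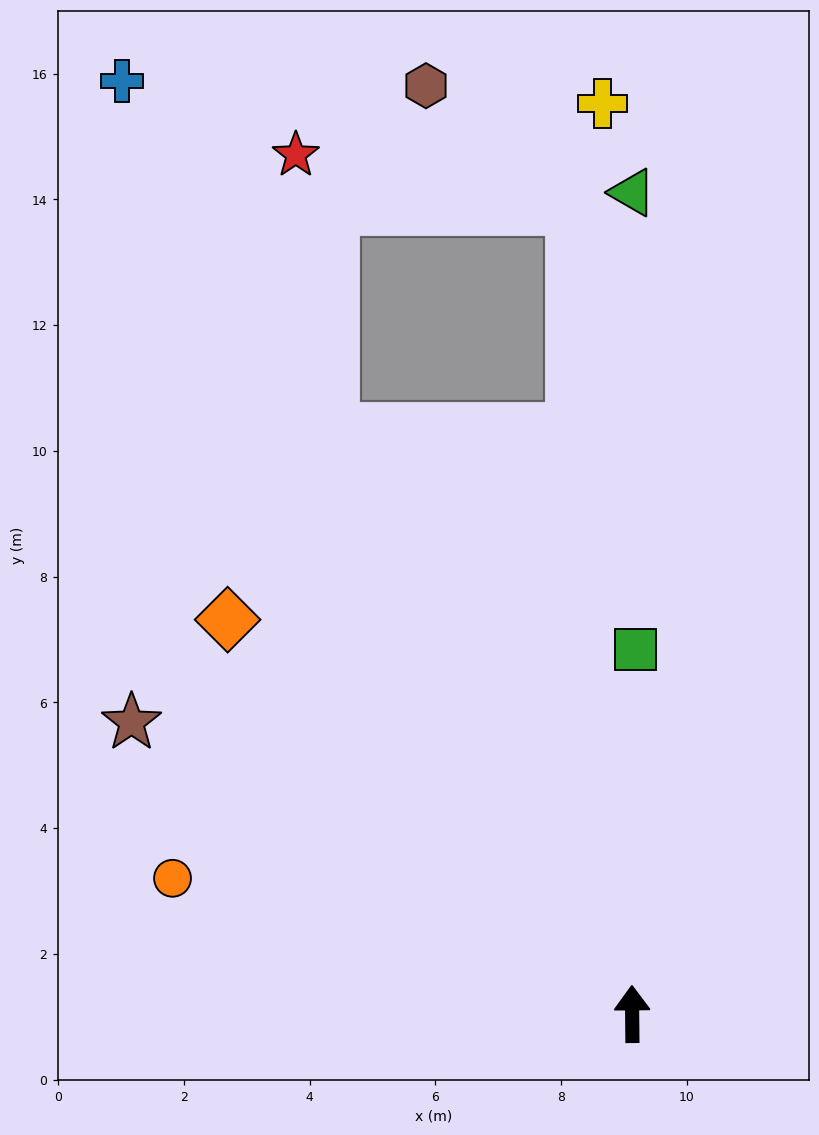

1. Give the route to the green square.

forward 5.8 m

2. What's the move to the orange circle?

turn left 73°, forward 7.6 m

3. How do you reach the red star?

blocked — turn left 27°, forward 10.5 m, then turn right 20°, forward 4.4 m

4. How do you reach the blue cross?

turn left 28°, forward 16.9 m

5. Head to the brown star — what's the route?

turn left 59°, forward 9.2 m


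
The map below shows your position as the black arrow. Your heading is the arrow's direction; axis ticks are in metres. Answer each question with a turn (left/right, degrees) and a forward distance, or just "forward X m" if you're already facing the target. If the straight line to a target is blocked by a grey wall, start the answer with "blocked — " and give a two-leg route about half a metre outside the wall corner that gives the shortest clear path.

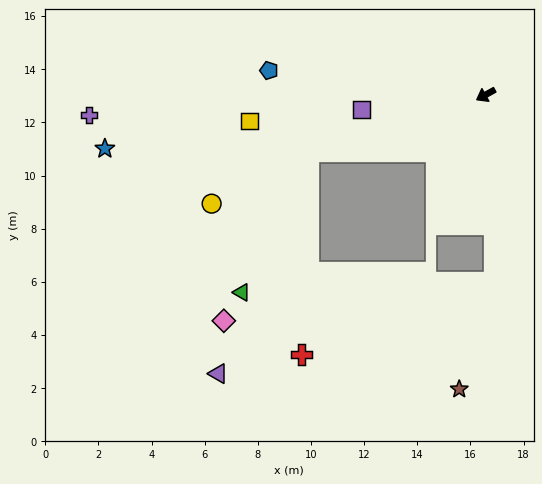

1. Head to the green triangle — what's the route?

blocked — turn right 11°, forward 7.0 m, then turn left 47°, forward 5.9 m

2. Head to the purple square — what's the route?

turn right 22°, forward 4.7 m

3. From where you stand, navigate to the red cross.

blocked — turn right 11°, forward 7.0 m, then turn left 70°, forward 7.7 m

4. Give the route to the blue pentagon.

turn right 35°, forward 8.2 m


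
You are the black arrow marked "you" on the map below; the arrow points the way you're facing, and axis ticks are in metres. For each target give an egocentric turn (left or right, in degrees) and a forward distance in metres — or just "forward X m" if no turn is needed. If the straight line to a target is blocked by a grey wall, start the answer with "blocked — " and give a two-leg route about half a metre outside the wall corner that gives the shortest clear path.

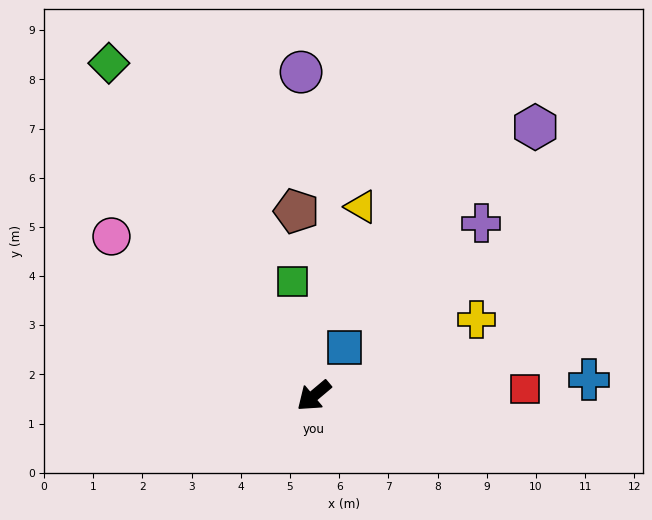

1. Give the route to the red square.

turn left 142°, forward 4.3 m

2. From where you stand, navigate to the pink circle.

turn right 78°, forward 5.2 m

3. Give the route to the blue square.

turn right 162°, forward 1.2 m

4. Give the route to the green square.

turn right 119°, forward 2.4 m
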